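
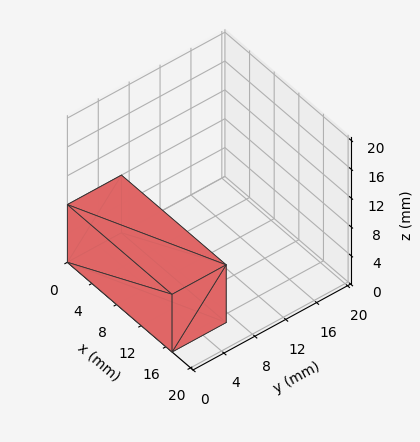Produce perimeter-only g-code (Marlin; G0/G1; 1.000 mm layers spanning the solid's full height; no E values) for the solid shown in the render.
Reading the render: the shape is a rectangular box, roughly 17 × 7 mm footprint and 8 mm tall (dimensions read to the nearest mm from the axis ticks). For the g-code, the solid's height is divided into equal slices at the stated Δz and each level perimeter traced with G1 moves after a G0 lift.

; perimeter-only toolpath
G21 ; units = mm
G90 ; absolute positioning
G28 ; home
; layer 1
G0 Z1.000
G0 X0.000 Y0.000
G1 X17.000 Y0.000
G1 X17.000 Y7.000
G1 X0.000 Y7.000
G1 X0.000 Y0.000
; layer 2
G0 Z2.000
G0 X0.000 Y0.000
G1 X17.000 Y0.000
G1 X17.000 Y7.000
G1 X0.000 Y7.000
G1 X0.000 Y0.000
; layer 3
G0 Z3.000
G0 X0.000 Y0.000
G1 X17.000 Y0.000
G1 X17.000 Y7.000
G1 X0.000 Y7.000
G1 X0.000 Y0.000
; layer 4
G0 Z4.000
G0 X0.000 Y0.000
G1 X17.000 Y0.000
G1 X17.000 Y7.000
G1 X0.000 Y7.000
G1 X0.000 Y0.000
; layer 5
G0 Z5.000
G0 X0.000 Y0.000
G1 X17.000 Y0.000
G1 X17.000 Y7.000
G1 X0.000 Y7.000
G1 X0.000 Y0.000
; layer 6
G0 Z6.000
G0 X0.000 Y0.000
G1 X17.000 Y0.000
G1 X17.000 Y7.000
G1 X0.000 Y7.000
G1 X0.000 Y0.000
; layer 7
G0 Z7.000
G0 X0.000 Y0.000
G1 X17.000 Y0.000
G1 X17.000 Y7.000
G1 X0.000 Y7.000
G1 X0.000 Y0.000
; layer 8
G0 Z8.000
G0 X0.000 Y0.000
G1 X17.000 Y0.000
G1 X17.000 Y7.000
G1 X0.000 Y7.000
G1 X0.000 Y0.000
M2 ; end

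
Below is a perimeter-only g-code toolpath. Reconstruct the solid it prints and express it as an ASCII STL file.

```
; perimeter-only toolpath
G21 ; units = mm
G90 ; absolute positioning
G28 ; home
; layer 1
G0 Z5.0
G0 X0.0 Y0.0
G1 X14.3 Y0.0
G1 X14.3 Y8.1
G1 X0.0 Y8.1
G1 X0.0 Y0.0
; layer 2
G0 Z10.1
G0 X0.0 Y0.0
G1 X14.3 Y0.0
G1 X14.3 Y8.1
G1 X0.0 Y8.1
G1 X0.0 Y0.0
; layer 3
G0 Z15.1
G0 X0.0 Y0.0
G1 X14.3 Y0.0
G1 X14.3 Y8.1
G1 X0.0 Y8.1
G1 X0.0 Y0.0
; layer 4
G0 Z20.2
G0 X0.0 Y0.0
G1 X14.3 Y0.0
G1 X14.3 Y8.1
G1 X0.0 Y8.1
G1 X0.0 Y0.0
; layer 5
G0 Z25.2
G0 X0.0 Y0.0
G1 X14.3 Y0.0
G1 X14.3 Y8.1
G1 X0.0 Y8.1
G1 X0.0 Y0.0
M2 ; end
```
solid part
  facet normal 0.0000 0.0000 -1.0000
    outer loop
      vertex 14.3 8.1 0.0
      vertex 14.3 0.0 0.0
      vertex 0.0 0.0 0.0
    endloop
  endfacet
  facet normal 0.0000 0.0000 -1.0000
    outer loop
      vertex 0.0 8.1 0.0
      vertex 14.3 8.1 0.0
      vertex 0.0 0.0 0.0
    endloop
  endfacet
  facet normal 0.0000 0.0000 1.0000
    outer loop
      vertex 0.0 0.0 25.2
      vertex 14.3 0.0 25.2
      vertex 14.3 8.1 25.2
    endloop
  endfacet
  facet normal 0.0000 0.0000 1.0000
    outer loop
      vertex 0.0 0.0 25.2
      vertex 14.3 8.1 25.2
      vertex 0.0 8.1 25.2
    endloop
  endfacet
  facet normal 0.0000 -1.0000 0.0000
    outer loop
      vertex 0.0 0.0 0.0
      vertex 14.3 0.0 0.0
      vertex 14.3 0.0 25.2
    endloop
  endfacet
  facet normal 0.0000 -1.0000 0.0000
    outer loop
      vertex 0.0 0.0 0.0
      vertex 14.3 0.0 25.2
      vertex 0.0 0.0 25.2
    endloop
  endfacet
  facet normal 0.0000 1.0000 0.0000
    outer loop
      vertex 14.3 8.1 25.2
      vertex 14.3 8.1 0.0
      vertex 0.0 8.1 0.0
    endloop
  endfacet
  facet normal 0.0000 1.0000 0.0000
    outer loop
      vertex 0.0 8.1 25.2
      vertex 14.3 8.1 25.2
      vertex 0.0 8.1 0.0
    endloop
  endfacet
  facet normal -1.0000 0.0000 0.0000
    outer loop
      vertex 0.0 8.1 25.2
      vertex 0.0 8.1 0.0
      vertex 0.0 0.0 0.0
    endloop
  endfacet
  facet normal -1.0000 0.0000 0.0000
    outer loop
      vertex 0.0 0.0 25.2
      vertex 0.0 8.1 25.2
      vertex 0.0 0.0 0.0
    endloop
  endfacet
  facet normal 1.0000 0.0000 0.0000
    outer loop
      vertex 14.3 0.0 0.0
      vertex 14.3 8.1 0.0
      vertex 14.3 8.1 25.2
    endloop
  endfacet
  facet normal 1.0000 0.0000 0.0000
    outer loop
      vertex 14.3 0.0 0.0
      vertex 14.3 8.1 25.2
      vertex 14.3 0.0 25.2
    endloop
  endfacet
endsolid part

The G0 Z moves step by Δz≈5.0 mm. Every layer's G1 loop is the same polygon, so the solid is a straight extrusion of it from z=0 to z≈25.2. Closing with flat bottom and top caps and triangulating gives 12 facets — a rectangular box, roughly 14.3 × 8.1 mm footprint and 25.2 mm tall.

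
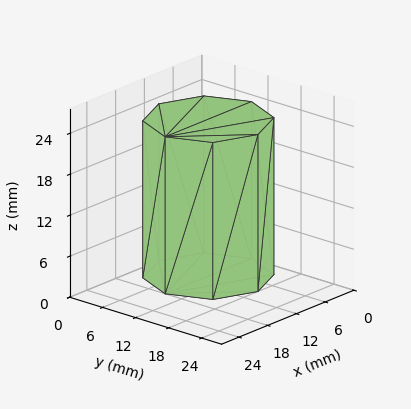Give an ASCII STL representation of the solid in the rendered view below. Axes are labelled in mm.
Reading the render: the shape is a regular 8-sided prism (a cylinder approximated with 8 flat sides), circumscribed radius ≈ 9 mm, height ≈ 23 mm (dimensions read to the nearest mm from the axis ticks). For the STL, each face is triangulated and given an outward normal.

solid part
  facet normal 0.0000 0.0000 -1.0000
    outer loop
      vertex 9.000 18.000 0.000
      vertex 15.364 15.364 0.000
      vertex 18.000 9.000 0.000
    endloop
  endfacet
  facet normal 0.0000 0.0000 -1.0000
    outer loop
      vertex 2.636 15.364 0.000
      vertex 9.000 18.000 0.000
      vertex 18.000 9.000 0.000
    endloop
  endfacet
  facet normal 0.0000 0.0000 -1.0000
    outer loop
      vertex 0.000 9.000 0.000
      vertex 2.636 15.364 0.000
      vertex 18.000 9.000 0.000
    endloop
  endfacet
  facet normal 0.0000 0.0000 -1.0000
    outer loop
      vertex 2.636 2.636 0.000
      vertex 0.000 9.000 0.000
      vertex 18.000 9.000 0.000
    endloop
  endfacet
  facet normal 0.0000 0.0000 -1.0000
    outer loop
      vertex 9.000 0.000 0.000
      vertex 2.636 2.636 0.000
      vertex 18.000 9.000 0.000
    endloop
  endfacet
  facet normal 0.0000 0.0000 -1.0000
    outer loop
      vertex 15.364 2.636 0.000
      vertex 9.000 0.000 0.000
      vertex 18.000 9.000 0.000
    endloop
  endfacet
  facet normal 0.0000 0.0000 1.0000
    outer loop
      vertex 18.000 9.000 23.000
      vertex 15.364 15.364 23.000
      vertex 9.000 18.000 23.000
    endloop
  endfacet
  facet normal 0.0000 0.0000 1.0000
    outer loop
      vertex 18.000 9.000 23.000
      vertex 9.000 18.000 23.000
      vertex 2.636 15.364 23.000
    endloop
  endfacet
  facet normal 0.0000 0.0000 1.0000
    outer loop
      vertex 18.000 9.000 23.000
      vertex 2.636 15.364 23.000
      vertex 0.000 9.000 23.000
    endloop
  endfacet
  facet normal 0.0000 0.0000 1.0000
    outer loop
      vertex 18.000 9.000 23.000
      vertex 0.000 9.000 23.000
      vertex 2.636 2.636 23.000
    endloop
  endfacet
  facet normal 0.0000 0.0000 1.0000
    outer loop
      vertex 18.000 9.000 23.000
      vertex 2.636 2.636 23.000
      vertex 9.000 0.000 23.000
    endloop
  endfacet
  facet normal 0.0000 0.0000 1.0000
    outer loop
      vertex 18.000 9.000 23.000
      vertex 9.000 0.000 23.000
      vertex 15.364 2.636 23.000
    endloop
  endfacet
  facet normal 0.9239 0.3827 0.0000
    outer loop
      vertex 18.000 9.000 0.000
      vertex 15.364 15.364 0.000
      vertex 15.364 15.364 23.000
    endloop
  endfacet
  facet normal 0.9239 0.3827 0.0000
    outer loop
      vertex 18.000 9.000 0.000
      vertex 15.364 15.364 23.000
      vertex 18.000 9.000 23.000
    endloop
  endfacet
  facet normal 0.3827 0.9239 0.0000
    outer loop
      vertex 15.364 15.364 0.000
      vertex 9.000 18.000 0.000
      vertex 9.000 18.000 23.000
    endloop
  endfacet
  facet normal 0.3827 0.9239 0.0000
    outer loop
      vertex 15.364 15.364 0.000
      vertex 9.000 18.000 23.000
      vertex 15.364 15.364 23.000
    endloop
  endfacet
  facet normal -0.3827 0.9239 0.0000
    outer loop
      vertex 9.000 18.000 0.000
      vertex 2.636 15.364 0.000
      vertex 2.636 15.364 23.000
    endloop
  endfacet
  facet normal -0.3827 0.9239 0.0000
    outer loop
      vertex 9.000 18.000 0.000
      vertex 2.636 15.364 23.000
      vertex 9.000 18.000 23.000
    endloop
  endfacet
  facet normal -0.9239 0.3827 0.0000
    outer loop
      vertex 2.636 15.364 0.000
      vertex 0.000 9.000 0.000
      vertex 0.000 9.000 23.000
    endloop
  endfacet
  facet normal -0.9239 0.3827 0.0000
    outer loop
      vertex 2.636 15.364 0.000
      vertex 0.000 9.000 23.000
      vertex 2.636 15.364 23.000
    endloop
  endfacet
  facet normal -0.9239 -0.3827 0.0000
    outer loop
      vertex 0.000 9.000 0.000
      vertex 2.636 2.636 0.000
      vertex 2.636 2.636 23.000
    endloop
  endfacet
  facet normal -0.9239 -0.3827 0.0000
    outer loop
      vertex 0.000 9.000 0.000
      vertex 2.636 2.636 23.000
      vertex 0.000 9.000 23.000
    endloop
  endfacet
  facet normal -0.3827 -0.9239 0.0000
    outer loop
      vertex 2.636 2.636 0.000
      vertex 9.000 0.000 0.000
      vertex 9.000 0.000 23.000
    endloop
  endfacet
  facet normal -0.3827 -0.9239 0.0000
    outer loop
      vertex 2.636 2.636 0.000
      vertex 9.000 0.000 23.000
      vertex 2.636 2.636 23.000
    endloop
  endfacet
  facet normal 0.3827 -0.9239 0.0000
    outer loop
      vertex 9.000 0.000 0.000
      vertex 15.364 2.636 0.000
      vertex 15.364 2.636 23.000
    endloop
  endfacet
  facet normal 0.3827 -0.9239 0.0000
    outer loop
      vertex 9.000 0.000 0.000
      vertex 15.364 2.636 23.000
      vertex 9.000 0.000 23.000
    endloop
  endfacet
  facet normal 0.9239 -0.3827 0.0000
    outer loop
      vertex 15.364 2.636 0.000
      vertex 18.000 9.000 0.000
      vertex 18.000 9.000 23.000
    endloop
  endfacet
  facet normal 0.9239 -0.3827 0.0000
    outer loop
      vertex 15.364 2.636 0.000
      vertex 18.000 9.000 23.000
      vertex 15.364 2.636 23.000
    endloop
  endfacet
endsolid part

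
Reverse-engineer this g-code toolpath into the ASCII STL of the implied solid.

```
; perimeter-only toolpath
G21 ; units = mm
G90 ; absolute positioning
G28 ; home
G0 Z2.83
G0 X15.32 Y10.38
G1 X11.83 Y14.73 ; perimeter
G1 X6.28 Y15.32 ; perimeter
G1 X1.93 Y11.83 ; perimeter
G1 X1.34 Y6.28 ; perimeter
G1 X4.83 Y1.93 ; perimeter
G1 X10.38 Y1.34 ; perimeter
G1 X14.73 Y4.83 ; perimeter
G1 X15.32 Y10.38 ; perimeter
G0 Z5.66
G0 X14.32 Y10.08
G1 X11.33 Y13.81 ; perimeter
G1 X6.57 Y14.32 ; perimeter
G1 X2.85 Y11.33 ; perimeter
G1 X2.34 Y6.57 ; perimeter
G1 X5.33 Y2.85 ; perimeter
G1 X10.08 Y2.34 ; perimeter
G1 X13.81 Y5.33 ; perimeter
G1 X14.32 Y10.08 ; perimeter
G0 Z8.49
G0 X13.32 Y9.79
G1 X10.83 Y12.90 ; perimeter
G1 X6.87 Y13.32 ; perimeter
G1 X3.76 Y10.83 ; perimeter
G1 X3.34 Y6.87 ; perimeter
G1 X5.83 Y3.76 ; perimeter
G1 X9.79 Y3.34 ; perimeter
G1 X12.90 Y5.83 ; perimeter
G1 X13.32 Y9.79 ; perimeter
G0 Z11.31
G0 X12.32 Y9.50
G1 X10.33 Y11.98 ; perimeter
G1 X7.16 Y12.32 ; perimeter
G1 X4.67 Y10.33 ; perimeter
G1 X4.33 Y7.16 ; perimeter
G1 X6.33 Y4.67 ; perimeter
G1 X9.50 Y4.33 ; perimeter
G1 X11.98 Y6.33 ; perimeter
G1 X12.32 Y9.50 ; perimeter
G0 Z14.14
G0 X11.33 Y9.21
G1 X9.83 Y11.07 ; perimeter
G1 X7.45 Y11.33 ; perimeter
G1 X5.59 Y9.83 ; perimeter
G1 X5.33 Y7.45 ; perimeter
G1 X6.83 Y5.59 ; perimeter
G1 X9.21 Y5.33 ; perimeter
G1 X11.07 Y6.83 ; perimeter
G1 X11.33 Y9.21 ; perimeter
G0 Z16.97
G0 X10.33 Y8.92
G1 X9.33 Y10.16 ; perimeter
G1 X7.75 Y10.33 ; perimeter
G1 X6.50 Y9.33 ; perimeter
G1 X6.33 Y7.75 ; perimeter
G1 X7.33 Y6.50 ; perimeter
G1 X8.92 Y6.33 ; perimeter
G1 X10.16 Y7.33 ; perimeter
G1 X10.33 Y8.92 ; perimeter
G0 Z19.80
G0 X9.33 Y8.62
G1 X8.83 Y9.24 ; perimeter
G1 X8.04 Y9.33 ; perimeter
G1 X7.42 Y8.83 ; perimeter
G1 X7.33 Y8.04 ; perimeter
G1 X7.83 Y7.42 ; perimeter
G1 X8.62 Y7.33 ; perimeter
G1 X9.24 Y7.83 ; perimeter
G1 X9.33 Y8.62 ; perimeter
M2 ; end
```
solid part
  facet normal 0.0000 0.0000 -1.0000
    outer loop
      vertex 5.99 16.32 0.00
      vertex 12.33 15.64 0.00
      vertex 16.32 10.67 0.00
    endloop
  endfacet
  facet normal 0.0000 0.0000 -1.0000
    outer loop
      vertex 1.02 12.33 0.00
      vertex 5.99 16.32 0.00
      vertex 16.32 10.67 0.00
    endloop
  endfacet
  facet normal 0.0000 0.0000 -1.0000
    outer loop
      vertex 0.34 5.99 0.00
      vertex 1.02 12.33 0.00
      vertex 16.32 10.67 0.00
    endloop
  endfacet
  facet normal 0.0000 0.0000 -1.0000
    outer loop
      vertex 4.33 1.02 0.00
      vertex 0.34 5.99 0.00
      vertex 16.32 10.67 0.00
    endloop
  endfacet
  facet normal 0.0000 0.0000 -1.0000
    outer loop
      vertex 10.67 0.34 0.00
      vertex 4.33 1.02 0.00
      vertex 16.32 10.67 0.00
    endloop
  endfacet
  facet normal 0.0000 0.0000 -1.0000
    outer loop
      vertex 15.64 4.33 0.00
      vertex 10.67 0.34 0.00
      vertex 16.32 10.67 0.00
    endloop
  endfacet
  facet normal 0.7383 0.5927 0.3220
    outer loop
      vertex 16.32 10.67 0.00
      vertex 12.33 15.64 0.00
      vertex 8.33 8.33 22.63
    endloop
  endfacet
  facet normal 0.1010 0.9414 0.3219
    outer loop
      vertex 12.33 15.64 0.00
      vertex 5.99 16.32 0.00
      vertex 8.33 8.33 22.63
    endloop
  endfacet
  facet normal -0.5927 0.7383 0.3220
    outer loop
      vertex 5.99 16.32 0.00
      vertex 1.02 12.33 0.00
      vertex 8.33 8.33 22.63
    endloop
  endfacet
  facet normal -0.9414 0.1010 0.3219
    outer loop
      vertex 1.02 12.33 0.00
      vertex 0.34 5.99 0.00
      vertex 8.33 8.33 22.63
    endloop
  endfacet
  facet normal -0.7383 -0.5927 0.3220
    outer loop
      vertex 0.34 5.99 0.00
      vertex 4.33 1.02 0.00
      vertex 8.33 8.33 22.63
    endloop
  endfacet
  facet normal -0.1010 -0.9414 0.3219
    outer loop
      vertex 4.33 1.02 0.00
      vertex 10.67 0.34 0.00
      vertex 8.33 8.33 22.63
    endloop
  endfacet
  facet normal 0.5927 -0.7383 0.3220
    outer loop
      vertex 10.67 0.34 0.00
      vertex 15.64 4.33 0.00
      vertex 8.33 8.33 22.63
    endloop
  endfacet
  facet normal 0.9414 -0.1010 0.3219
    outer loop
      vertex 15.64 4.33 0.00
      vertex 16.32 10.67 0.00
      vertex 8.33 8.33 22.63
    endloop
  endfacet
endsolid part

The G0 Z moves step by Δz≈2.83 mm. The G1 loops shrink linearly with z, so the solid tapers from its base footprint up to z≈22.6. Closing with a flat bottom cap and the tapered top and triangulating gives 14 facets — a regular 8-sided pyramid, base circumscribed radius ≈ 8.33 mm, apex at z ≈ 22.6 mm.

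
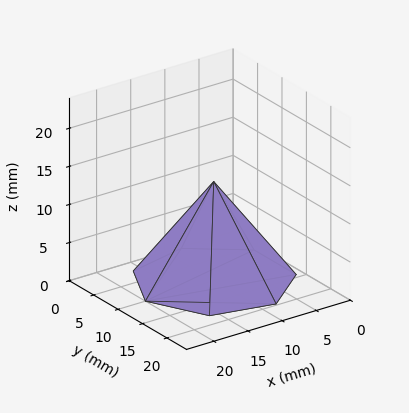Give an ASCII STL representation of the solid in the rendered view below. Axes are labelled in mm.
Reading the render: the shape is a regular 7-sided pyramid, base circumscribed radius ≈ 10 mm, apex at z ≈ 13 mm (dimensions read to the nearest mm from the axis ticks). For the STL, each face is triangulated and given an outward normal.

solid part
  facet normal 0.0000 0.0000 -1.0000
    outer loop
      vertex 7.8 19.7 0.0
      vertex 16.2 17.8 0.0
      vertex 20.0 10.0 0.0
    endloop
  endfacet
  facet normal 0.0000 0.0000 -1.0000
    outer loop
      vertex 1.0 14.3 0.0
      vertex 7.8 19.7 0.0
      vertex 20.0 10.0 0.0
    endloop
  endfacet
  facet normal 0.0000 0.0000 -1.0000
    outer loop
      vertex 1.0 5.7 0.0
      vertex 1.0 14.3 0.0
      vertex 20.0 10.0 0.0
    endloop
  endfacet
  facet normal 0.0000 0.0000 -1.0000
    outer loop
      vertex 7.8 0.3 0.0
      vertex 1.0 5.7 0.0
      vertex 20.0 10.0 0.0
    endloop
  endfacet
  facet normal 0.0000 0.0000 -1.0000
    outer loop
      vertex 16.2 2.2 0.0
      vertex 7.8 0.3 0.0
      vertex 20.0 10.0 0.0
    endloop
  endfacet
  facet normal 0.7394 0.3602 0.5688
    outer loop
      vertex 20.0 10.0 0.0
      vertex 16.2 17.8 0.0
      vertex 10.0 10.0 13.0
    endloop
  endfacet
  facet normal 0.1815 0.8026 0.5682
    outer loop
      vertex 16.2 17.8 0.0
      vertex 7.8 19.7 0.0
      vertex 10.0 10.0 13.0
    endloop
  endfacet
  facet normal -0.5120 0.6447 0.5677
    outer loop
      vertex 7.8 19.7 0.0
      vertex 1.0 14.3 0.0
      vertex 10.0 10.0 13.0
    endloop
  endfacet
  facet normal -0.8222 0.0000 0.5692
    outer loop
      vertex 1.0 14.3 0.0
      vertex 1.0 5.7 0.0
      vertex 10.0 10.0 13.0
    endloop
  endfacet
  facet normal -0.5120 -0.6447 0.5677
    outer loop
      vertex 1.0 5.7 0.0
      vertex 7.8 0.3 0.0
      vertex 10.0 10.0 13.0
    endloop
  endfacet
  facet normal 0.1815 -0.8026 0.5682
    outer loop
      vertex 7.8 0.3 0.0
      vertex 16.2 2.2 0.0
      vertex 10.0 10.0 13.0
    endloop
  endfacet
  facet normal 0.7394 -0.3602 0.5688
    outer loop
      vertex 16.2 2.2 0.0
      vertex 20.0 10.0 0.0
      vertex 10.0 10.0 13.0
    endloop
  endfacet
endsolid part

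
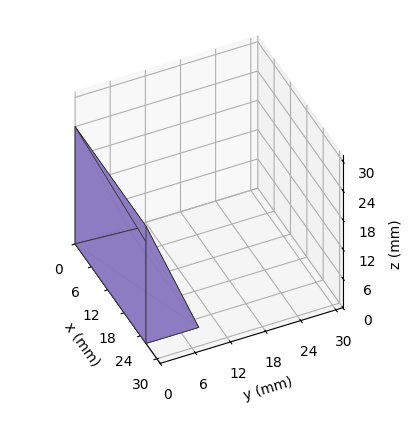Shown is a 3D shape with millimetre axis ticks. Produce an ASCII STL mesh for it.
Reading the render: the shape is a wedge (ramp): 26 × 9 mm base, rising to 24 mm along the y=0 edge and sloping linearly to z=0 at y=9 (dimensions read to the nearest mm from the axis ticks). For the STL, each face is triangulated and given an outward normal.

solid part
  facet normal 0.0000 0.0000 -1.0000
    outer loop
      vertex 26.00 9.00 0.00
      vertex 26.00 0.00 0.00
      vertex 0.00 0.00 0.00
    endloop
  endfacet
  facet normal 0.0000 0.0000 -1.0000
    outer loop
      vertex 0.00 9.00 0.00
      vertex 26.00 9.00 0.00
      vertex 0.00 0.00 0.00
    endloop
  endfacet
  facet normal 0.0000 -1.0000 0.0000
    outer loop
      vertex 0.00 0.00 0.00
      vertex 26.00 0.00 0.00
      vertex 26.00 0.00 24.00
    endloop
  endfacet
  facet normal 0.0000 -1.0000 0.0000
    outer loop
      vertex 0.00 0.00 0.00
      vertex 26.00 0.00 24.00
      vertex 0.00 0.00 24.00
    endloop
  endfacet
  facet normal 0.0000 0.9363 0.3511
    outer loop
      vertex 0.00 0.00 24.00
      vertex 26.00 0.00 24.00
      vertex 26.00 9.00 0.00
    endloop
  endfacet
  facet normal 0.0000 0.9363 0.3511
    outer loop
      vertex 0.00 0.00 24.00
      vertex 26.00 9.00 0.00
      vertex 0.00 9.00 0.00
    endloop
  endfacet
  facet normal -1.0000 0.0000 0.0000
    outer loop
      vertex 0.00 0.00 24.00
      vertex 0.00 9.00 0.00
      vertex 0.00 0.00 0.00
    endloop
  endfacet
  facet normal 1.0000 0.0000 0.0000
    outer loop
      vertex 26.00 0.00 0.00
      vertex 26.00 9.00 0.00
      vertex 26.00 0.00 24.00
    endloop
  endfacet
endsolid part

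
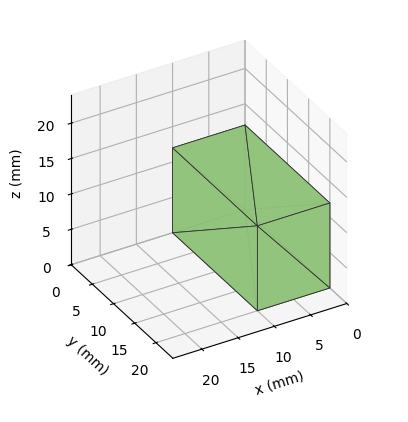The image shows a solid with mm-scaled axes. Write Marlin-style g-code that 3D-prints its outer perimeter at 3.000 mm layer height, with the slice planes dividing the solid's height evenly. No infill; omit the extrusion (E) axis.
Reading the render: the shape is a rectangular box, roughly 10 × 20 mm footprint and 12 mm tall (dimensions read to the nearest mm from the axis ticks). For the g-code, the solid's height is divided into equal slices at the stated Δz and each level perimeter traced with G1 moves after a G0 lift.

; perimeter-only toolpath
G21 ; units = mm
G90 ; absolute positioning
G28 ; home
; layer 1
G0 Z3.000
G0 X0.000 Y0.000
G1 X10.000 Y0.000
G1 X10.000 Y20.000
G1 X0.000 Y20.000
G1 X0.000 Y0.000
; layer 2
G0 Z6.000
G0 X0.000 Y0.000
G1 X10.000 Y0.000
G1 X10.000 Y20.000
G1 X0.000 Y20.000
G1 X0.000 Y0.000
; layer 3
G0 Z9.000
G0 X0.000 Y0.000
G1 X10.000 Y0.000
G1 X10.000 Y20.000
G1 X0.000 Y20.000
G1 X0.000 Y0.000
; layer 4
G0 Z12.000
G0 X0.000 Y0.000
G1 X10.000 Y0.000
G1 X10.000 Y20.000
G1 X0.000 Y20.000
G1 X0.000 Y0.000
M2 ; end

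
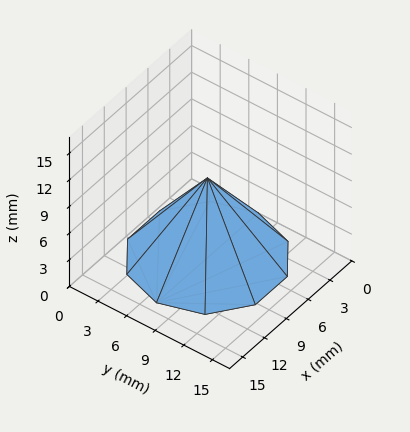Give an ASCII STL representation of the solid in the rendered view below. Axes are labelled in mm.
Reading the render: the shape is a regular 10-sided pyramid, base circumscribed radius ≈ 7 mm, apex at z ≈ 9 mm (dimensions read to the nearest mm from the axis ticks). For the STL, each face is triangulated and given an outward normal.

solid part
  facet normal 0.0000 0.0000 -1.0000
    outer loop
      vertex 9.2 13.7 0.0
      vertex 12.7 11.1 0.0
      vertex 14.0 7.0 0.0
    endloop
  endfacet
  facet normal 0.0000 0.0000 -1.0000
    outer loop
      vertex 4.8 13.7 0.0
      vertex 9.2 13.7 0.0
      vertex 14.0 7.0 0.0
    endloop
  endfacet
  facet normal 0.0000 0.0000 -1.0000
    outer loop
      vertex 1.3 11.1 0.0
      vertex 4.8 13.7 0.0
      vertex 14.0 7.0 0.0
    endloop
  endfacet
  facet normal 0.0000 0.0000 -1.0000
    outer loop
      vertex 0.0 7.0 0.0
      vertex 1.3 11.1 0.0
      vertex 14.0 7.0 0.0
    endloop
  endfacet
  facet normal 0.0000 0.0000 -1.0000
    outer loop
      vertex 1.3 2.9 0.0
      vertex 0.0 7.0 0.0
      vertex 14.0 7.0 0.0
    endloop
  endfacet
  facet normal 0.0000 0.0000 -1.0000
    outer loop
      vertex 4.8 0.3 0.0
      vertex 1.3 2.9 0.0
      vertex 14.0 7.0 0.0
    endloop
  endfacet
  facet normal 0.0000 0.0000 -1.0000
    outer loop
      vertex 9.2 0.3 0.0
      vertex 4.8 0.3 0.0
      vertex 14.0 7.0 0.0
    endloop
  endfacet
  facet normal 0.0000 0.0000 -1.0000
    outer loop
      vertex 12.7 2.9 0.0
      vertex 9.2 0.3 0.0
      vertex 14.0 7.0 0.0
    endloop
  endfacet
  facet normal 0.7657 0.2428 0.5956
    outer loop
      vertex 14.0 7.0 0.0
      vertex 12.7 11.1 0.0
      vertex 7.0 7.0 9.0
    endloop
  endfacet
  facet normal 0.4786 0.6442 0.5966
    outer loop
      vertex 12.7 11.1 0.0
      vertex 9.2 13.7 0.0
      vertex 7.0 7.0 9.0
    endloop
  endfacet
  facet normal 0.0000 0.8021 0.5971
    outer loop
      vertex 9.2 13.7 0.0
      vertex 4.8 13.7 0.0
      vertex 7.0 7.0 9.0
    endloop
  endfacet
  facet normal -0.4786 0.6442 0.5966
    outer loop
      vertex 4.8 13.7 0.0
      vertex 1.3 11.1 0.0
      vertex 7.0 7.0 9.0
    endloop
  endfacet
  facet normal -0.7657 0.2428 0.5956
    outer loop
      vertex 1.3 11.1 0.0
      vertex 0.0 7.0 0.0
      vertex 7.0 7.0 9.0
    endloop
  endfacet
  facet normal -0.7657 -0.2428 0.5956
    outer loop
      vertex 0.0 7.0 0.0
      vertex 1.3 2.9 0.0
      vertex 7.0 7.0 9.0
    endloop
  endfacet
  facet normal -0.4786 -0.6442 0.5966
    outer loop
      vertex 1.3 2.9 0.0
      vertex 4.8 0.3 0.0
      vertex 7.0 7.0 9.0
    endloop
  endfacet
  facet normal 0.0000 -0.8021 0.5971
    outer loop
      vertex 4.8 0.3 0.0
      vertex 9.2 0.3 0.0
      vertex 7.0 7.0 9.0
    endloop
  endfacet
  facet normal 0.4786 -0.6442 0.5966
    outer loop
      vertex 9.2 0.3 0.0
      vertex 12.7 2.9 0.0
      vertex 7.0 7.0 9.0
    endloop
  endfacet
  facet normal 0.7657 -0.2428 0.5956
    outer loop
      vertex 12.7 2.9 0.0
      vertex 14.0 7.0 0.0
      vertex 7.0 7.0 9.0
    endloop
  endfacet
endsolid part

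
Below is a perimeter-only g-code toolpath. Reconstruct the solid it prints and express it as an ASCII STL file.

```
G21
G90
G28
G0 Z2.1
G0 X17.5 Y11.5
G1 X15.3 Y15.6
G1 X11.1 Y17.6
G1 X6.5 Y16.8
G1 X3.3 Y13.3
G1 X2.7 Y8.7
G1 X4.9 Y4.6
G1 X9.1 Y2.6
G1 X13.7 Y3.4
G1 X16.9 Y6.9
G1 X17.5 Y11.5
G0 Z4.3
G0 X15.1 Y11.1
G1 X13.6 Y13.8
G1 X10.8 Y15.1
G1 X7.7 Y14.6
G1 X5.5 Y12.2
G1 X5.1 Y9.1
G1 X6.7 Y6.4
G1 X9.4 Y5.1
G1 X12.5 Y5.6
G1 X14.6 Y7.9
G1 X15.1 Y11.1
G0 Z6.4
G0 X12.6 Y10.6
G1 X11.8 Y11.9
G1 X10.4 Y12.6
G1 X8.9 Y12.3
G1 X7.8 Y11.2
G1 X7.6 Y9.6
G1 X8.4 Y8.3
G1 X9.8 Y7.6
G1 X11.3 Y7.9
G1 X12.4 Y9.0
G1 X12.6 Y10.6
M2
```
solid part
  facet normal 0.0000 0.0000 -1.0000
    outer loop
      vertex 11.4 20.1 0.0
      vertex 17.0 17.4 0.0
      vertex 20.0 12.0 0.0
    endloop
  endfacet
  facet normal 0.0000 0.0000 -1.0000
    outer loop
      vertex 5.3 19.0 0.0
      vertex 11.4 20.1 0.0
      vertex 20.0 12.0 0.0
    endloop
  endfacet
  facet normal 0.0000 0.0000 -1.0000
    outer loop
      vertex 1.0 14.4 0.0
      vertex 5.3 19.0 0.0
      vertex 20.0 12.0 0.0
    endloop
  endfacet
  facet normal 0.0000 0.0000 -1.0000
    outer loop
      vertex 0.2 8.2 0.0
      vertex 1.0 14.4 0.0
      vertex 20.0 12.0 0.0
    endloop
  endfacet
  facet normal 0.0000 0.0000 -1.0000
    outer loop
      vertex 3.2 2.8 0.0
      vertex 0.2 8.2 0.0
      vertex 20.0 12.0 0.0
    endloop
  endfacet
  facet normal 0.0000 0.0000 -1.0000
    outer loop
      vertex 8.8 0.1 0.0
      vertex 3.2 2.8 0.0
      vertex 20.0 12.0 0.0
    endloop
  endfacet
  facet normal 0.0000 0.0000 -1.0000
    outer loop
      vertex 14.9 1.2 0.0
      vertex 8.8 0.1 0.0
      vertex 20.0 12.0 0.0
    endloop
  endfacet
  facet normal 0.0000 0.0000 -1.0000
    outer loop
      vertex 19.2 5.8 0.0
      vertex 14.9 1.2 0.0
      vertex 20.0 12.0 0.0
    endloop
  endfacet
  facet normal 0.5841 0.3245 0.7440
    outer loop
      vertex 20.0 12.0 0.0
      vertex 17.0 17.4 0.0
      vertex 10.1 10.1 8.6
    endloop
  endfacet
  facet normal 0.2903 0.6020 0.7439
    outer loop
      vertex 17.0 17.4 0.0
      vertex 11.4 20.1 0.0
      vertex 10.1 10.1 8.6
    endloop
  endfacet
  facet normal -0.1183 0.6563 0.7452
    outer loop
      vertex 11.4 20.1 0.0
      vertex 5.3 19.0 0.0
      vertex 10.1 10.1 8.6
    endloop
  endfacet
  facet normal -0.4879 0.4561 0.7443
    outer loop
      vertex 5.3 19.0 0.0
      vertex 1.0 14.4 0.0
      vertex 10.1 10.1 8.6
    endloop
  endfacet
  facet normal -0.6627 0.0855 0.7440
    outer loop
      vertex 1.0 14.4 0.0
      vertex 0.2 8.2 0.0
      vertex 10.1 10.1 8.6
    endloop
  endfacet
  facet normal -0.5841 -0.3245 0.7440
    outer loop
      vertex 0.2 8.2 0.0
      vertex 3.2 2.8 0.0
      vertex 10.1 10.1 8.6
    endloop
  endfacet
  facet normal -0.2903 -0.6020 0.7439
    outer loop
      vertex 3.2 2.8 0.0
      vertex 8.8 0.1 0.0
      vertex 10.1 10.1 8.6
    endloop
  endfacet
  facet normal 0.1183 -0.6563 0.7452
    outer loop
      vertex 8.8 0.1 0.0
      vertex 14.9 1.2 0.0
      vertex 10.1 10.1 8.6
    endloop
  endfacet
  facet normal 0.4879 -0.4561 0.7443
    outer loop
      vertex 14.9 1.2 0.0
      vertex 19.2 5.8 0.0
      vertex 10.1 10.1 8.6
    endloop
  endfacet
  facet normal 0.6627 -0.0855 0.7440
    outer loop
      vertex 19.2 5.8 0.0
      vertex 20.0 12.0 0.0
      vertex 10.1 10.1 8.6
    endloop
  endfacet
endsolid part

The G0 Z moves step by Δz≈2.1 mm. The G1 loops shrink linearly with z, so the solid tapers from its base footprint up to z≈8.6. Closing with a flat bottom cap and the tapered top and triangulating gives 18 facets — a regular 10-sided pyramid, base circumscribed radius ≈ 10.1 mm, apex at z ≈ 8.6 mm.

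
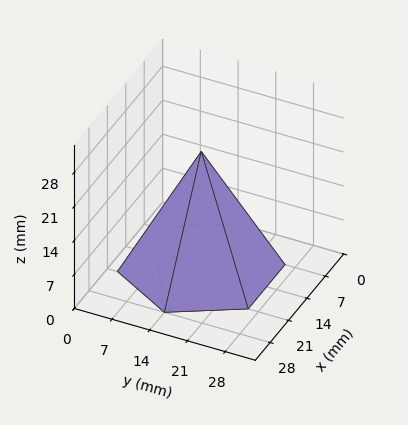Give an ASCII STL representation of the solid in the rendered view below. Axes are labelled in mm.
Reading the render: the shape is a regular 6-sided pyramid, base circumscribed radius ≈ 14 mm, apex at z ≈ 24 mm (dimensions read to the nearest mm from the axis ticks). For the STL, each face is triangulated and given an outward normal.

solid part
  facet normal 0.0000 0.0000 -1.0000
    outer loop
      vertex 7.000 26.124 0.000
      vertex 21.000 26.124 0.000
      vertex 28.000 14.000 0.000
    endloop
  endfacet
  facet normal 0.0000 0.0000 -1.0000
    outer loop
      vertex 0.000 14.000 0.000
      vertex 7.000 26.124 0.000
      vertex 28.000 14.000 0.000
    endloop
  endfacet
  facet normal 0.0000 0.0000 -1.0000
    outer loop
      vertex 7.000 1.876 0.000
      vertex 0.000 14.000 0.000
      vertex 28.000 14.000 0.000
    endloop
  endfacet
  facet normal 0.0000 0.0000 -1.0000
    outer loop
      vertex 21.000 1.876 0.000
      vertex 7.000 1.876 0.000
      vertex 28.000 14.000 0.000
    endloop
  endfacet
  facet normal 0.7730 0.4463 0.4509
    outer loop
      vertex 28.000 14.000 0.000
      vertex 21.000 26.124 0.000
      vertex 14.000 14.000 24.000
    endloop
  endfacet
  facet normal 0.0000 0.8926 0.4509
    outer loop
      vertex 21.000 26.124 0.000
      vertex 7.000 26.124 0.000
      vertex 14.000 14.000 24.000
    endloop
  endfacet
  facet normal -0.7730 0.4463 0.4509
    outer loop
      vertex 7.000 26.124 0.000
      vertex 0.000 14.000 0.000
      vertex 14.000 14.000 24.000
    endloop
  endfacet
  facet normal -0.7730 -0.4463 0.4509
    outer loop
      vertex 0.000 14.000 0.000
      vertex 7.000 1.876 0.000
      vertex 14.000 14.000 24.000
    endloop
  endfacet
  facet normal 0.0000 -0.8926 0.4509
    outer loop
      vertex 7.000 1.876 0.000
      vertex 21.000 1.876 0.000
      vertex 14.000 14.000 24.000
    endloop
  endfacet
  facet normal 0.7730 -0.4463 0.4509
    outer loop
      vertex 21.000 1.876 0.000
      vertex 28.000 14.000 0.000
      vertex 14.000 14.000 24.000
    endloop
  endfacet
endsolid part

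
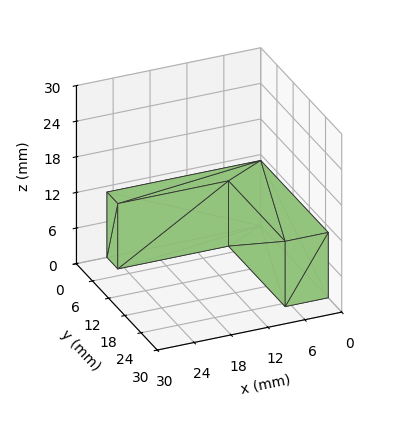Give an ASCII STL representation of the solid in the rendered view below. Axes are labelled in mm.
Reading the render: the shape is an L-shaped prism: outer 25 × 25 mm, arm thicknesses ≈ 4 mm (horizontal) and 7 mm (vertical), extruded 11 mm in z (dimensions read to the nearest mm from the axis ticks). For the STL, each face is triangulated and given an outward normal.

solid part
  facet normal 0.0000 0.0000 -1.0000
    outer loop
      vertex 25.000 4.000 0.000
      vertex 25.000 0.000 0.000
      vertex 0.000 0.000 0.000
    endloop
  endfacet
  facet normal 0.0000 0.0000 -1.0000
    outer loop
      vertex 7.000 4.000 0.000
      vertex 25.000 4.000 0.000
      vertex 0.000 0.000 0.000
    endloop
  endfacet
  facet normal 0.0000 0.0000 -1.0000
    outer loop
      vertex 7.000 25.000 0.000
      vertex 7.000 4.000 0.000
      vertex 0.000 0.000 0.000
    endloop
  endfacet
  facet normal 0.0000 0.0000 -1.0000
    outer loop
      vertex 0.000 25.000 0.000
      vertex 7.000 25.000 0.000
      vertex 0.000 0.000 0.000
    endloop
  endfacet
  facet normal 0.0000 0.0000 1.0000
    outer loop
      vertex 0.000 0.000 11.000
      vertex 25.000 0.000 11.000
      vertex 25.000 4.000 11.000
    endloop
  endfacet
  facet normal 0.0000 0.0000 1.0000
    outer loop
      vertex 0.000 0.000 11.000
      vertex 25.000 4.000 11.000
      vertex 7.000 4.000 11.000
    endloop
  endfacet
  facet normal 0.0000 0.0000 1.0000
    outer loop
      vertex 0.000 0.000 11.000
      vertex 7.000 4.000 11.000
      vertex 7.000 25.000 11.000
    endloop
  endfacet
  facet normal 0.0000 0.0000 1.0000
    outer loop
      vertex 0.000 0.000 11.000
      vertex 7.000 25.000 11.000
      vertex 0.000 25.000 11.000
    endloop
  endfacet
  facet normal 0.0000 -1.0000 0.0000
    outer loop
      vertex 0.000 0.000 0.000
      vertex 25.000 0.000 0.000
      vertex 25.000 0.000 11.000
    endloop
  endfacet
  facet normal 0.0000 -1.0000 0.0000
    outer loop
      vertex 0.000 0.000 0.000
      vertex 25.000 0.000 11.000
      vertex 0.000 0.000 11.000
    endloop
  endfacet
  facet normal 1.0000 0.0000 0.0000
    outer loop
      vertex 25.000 0.000 0.000
      vertex 25.000 4.000 0.000
      vertex 25.000 4.000 11.000
    endloop
  endfacet
  facet normal 1.0000 0.0000 0.0000
    outer loop
      vertex 25.000 0.000 0.000
      vertex 25.000 4.000 11.000
      vertex 25.000 0.000 11.000
    endloop
  endfacet
  facet normal 0.0000 1.0000 0.0000
    outer loop
      vertex 25.000 4.000 0.000
      vertex 7.000 4.000 0.000
      vertex 7.000 4.000 11.000
    endloop
  endfacet
  facet normal 0.0000 1.0000 0.0000
    outer loop
      vertex 25.000 4.000 0.000
      vertex 7.000 4.000 11.000
      vertex 25.000 4.000 11.000
    endloop
  endfacet
  facet normal 1.0000 0.0000 0.0000
    outer loop
      vertex 7.000 4.000 0.000
      vertex 7.000 25.000 0.000
      vertex 7.000 25.000 11.000
    endloop
  endfacet
  facet normal 1.0000 0.0000 0.0000
    outer loop
      vertex 7.000 4.000 0.000
      vertex 7.000 25.000 11.000
      vertex 7.000 4.000 11.000
    endloop
  endfacet
  facet normal 0.0000 1.0000 0.0000
    outer loop
      vertex 7.000 25.000 0.000
      vertex 0.000 25.000 0.000
      vertex 0.000 25.000 11.000
    endloop
  endfacet
  facet normal 0.0000 1.0000 0.0000
    outer loop
      vertex 7.000 25.000 0.000
      vertex 0.000 25.000 11.000
      vertex 7.000 25.000 11.000
    endloop
  endfacet
  facet normal -1.0000 0.0000 0.0000
    outer loop
      vertex 0.000 25.000 0.000
      vertex 0.000 0.000 0.000
      vertex 0.000 0.000 11.000
    endloop
  endfacet
  facet normal -1.0000 0.0000 0.0000
    outer loop
      vertex 0.000 25.000 0.000
      vertex 0.000 0.000 11.000
      vertex 0.000 25.000 11.000
    endloop
  endfacet
endsolid part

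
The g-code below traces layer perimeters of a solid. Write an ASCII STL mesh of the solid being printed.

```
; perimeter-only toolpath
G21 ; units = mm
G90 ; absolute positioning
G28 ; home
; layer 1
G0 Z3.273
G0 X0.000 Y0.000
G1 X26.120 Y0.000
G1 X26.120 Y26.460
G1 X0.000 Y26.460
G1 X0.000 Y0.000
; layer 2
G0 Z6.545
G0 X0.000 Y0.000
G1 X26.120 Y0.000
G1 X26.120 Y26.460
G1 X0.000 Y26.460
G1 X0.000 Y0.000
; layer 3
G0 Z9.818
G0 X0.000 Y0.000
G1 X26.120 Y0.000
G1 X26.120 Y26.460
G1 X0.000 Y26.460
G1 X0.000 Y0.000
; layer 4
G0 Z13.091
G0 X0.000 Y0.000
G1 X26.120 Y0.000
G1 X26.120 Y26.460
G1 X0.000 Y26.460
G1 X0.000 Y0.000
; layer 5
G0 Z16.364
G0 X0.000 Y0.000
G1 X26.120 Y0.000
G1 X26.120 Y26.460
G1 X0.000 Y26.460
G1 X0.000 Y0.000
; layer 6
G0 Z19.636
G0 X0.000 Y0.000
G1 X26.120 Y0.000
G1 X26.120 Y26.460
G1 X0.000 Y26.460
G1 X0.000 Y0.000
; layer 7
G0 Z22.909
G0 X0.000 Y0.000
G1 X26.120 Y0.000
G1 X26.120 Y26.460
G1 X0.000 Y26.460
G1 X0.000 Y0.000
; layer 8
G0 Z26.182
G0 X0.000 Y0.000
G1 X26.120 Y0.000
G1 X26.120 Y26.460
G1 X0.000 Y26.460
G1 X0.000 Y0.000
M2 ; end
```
solid part
  facet normal 0.0000 0.0000 -1.0000
    outer loop
      vertex 26.120 26.460 0.000
      vertex 26.120 0.000 0.000
      vertex 0.000 0.000 0.000
    endloop
  endfacet
  facet normal 0.0000 0.0000 -1.0000
    outer loop
      vertex 0.000 26.460 0.000
      vertex 26.120 26.460 0.000
      vertex 0.000 0.000 0.000
    endloop
  endfacet
  facet normal 0.0000 0.0000 1.0000
    outer loop
      vertex 0.000 0.000 26.182
      vertex 26.120 0.000 26.182
      vertex 26.120 26.460 26.182
    endloop
  endfacet
  facet normal 0.0000 0.0000 1.0000
    outer loop
      vertex 0.000 0.000 26.182
      vertex 26.120 26.460 26.182
      vertex 0.000 26.460 26.182
    endloop
  endfacet
  facet normal 0.0000 -1.0000 0.0000
    outer loop
      vertex 0.000 0.000 0.000
      vertex 26.120 0.000 0.000
      vertex 26.120 0.000 26.182
    endloop
  endfacet
  facet normal 0.0000 -1.0000 0.0000
    outer loop
      vertex 0.000 0.000 0.000
      vertex 26.120 0.000 26.182
      vertex 0.000 0.000 26.182
    endloop
  endfacet
  facet normal 0.0000 1.0000 0.0000
    outer loop
      vertex 26.120 26.460 26.182
      vertex 26.120 26.460 0.000
      vertex 0.000 26.460 0.000
    endloop
  endfacet
  facet normal 0.0000 1.0000 0.0000
    outer loop
      vertex 0.000 26.460 26.182
      vertex 26.120 26.460 26.182
      vertex 0.000 26.460 0.000
    endloop
  endfacet
  facet normal -1.0000 0.0000 0.0000
    outer loop
      vertex 0.000 26.460 26.182
      vertex 0.000 26.460 0.000
      vertex 0.000 0.000 0.000
    endloop
  endfacet
  facet normal -1.0000 0.0000 0.0000
    outer loop
      vertex 0.000 0.000 26.182
      vertex 0.000 26.460 26.182
      vertex 0.000 0.000 0.000
    endloop
  endfacet
  facet normal 1.0000 0.0000 0.0000
    outer loop
      vertex 26.120 0.000 0.000
      vertex 26.120 26.460 0.000
      vertex 26.120 26.460 26.182
    endloop
  endfacet
  facet normal 1.0000 0.0000 0.0000
    outer loop
      vertex 26.120 0.000 0.000
      vertex 26.120 26.460 26.182
      vertex 26.120 0.000 26.182
    endloop
  endfacet
endsolid part

The G0 Z moves step by Δz≈3.273 mm. Every layer's G1 loop is the same polygon, so the solid is a straight extrusion of it from z=0 to z≈26.2. Closing with flat bottom and top caps and triangulating gives 12 facets — a rectangular box, roughly 26.1 × 26.5 mm footprint and 26.2 mm tall.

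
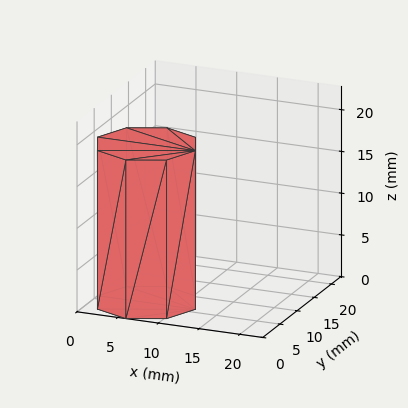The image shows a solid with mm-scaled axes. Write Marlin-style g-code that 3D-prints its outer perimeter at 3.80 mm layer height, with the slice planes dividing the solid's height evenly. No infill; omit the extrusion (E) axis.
Reading the render: the shape is a regular 8-sided prism (a cylinder approximated with 8 flat sides), circumscribed radius ≈ 6 mm, height ≈ 19 mm (dimensions read to the nearest mm from the axis ticks). For the g-code, the solid's height is divided into equal slices at the stated Δz and each level perimeter traced with G1 moves after a G0 lift.

; perimeter-only toolpath
G21 ; units = mm
G90 ; absolute positioning
G28 ; home
; layer 1
G0 Z3.80
G0 X12.00 Y6.00
G1 X10.24 Y10.24
G1 X6.00 Y12.00
G1 X1.76 Y10.24
G1 X0.00 Y6.00
G1 X1.76 Y1.76
G1 X6.00 Y0.00
G1 X10.24 Y1.76
G1 X12.00 Y6.00
; layer 2
G0 Z7.60
G0 X12.00 Y6.00
G1 X10.24 Y10.24
G1 X6.00 Y12.00
G1 X1.76 Y10.24
G1 X0.00 Y6.00
G1 X1.76 Y1.76
G1 X6.00 Y0.00
G1 X10.24 Y1.76
G1 X12.00 Y6.00
; layer 3
G0 Z11.40
G0 X12.00 Y6.00
G1 X10.24 Y10.24
G1 X6.00 Y12.00
G1 X1.76 Y10.24
G1 X0.00 Y6.00
G1 X1.76 Y1.76
G1 X6.00 Y0.00
G1 X10.24 Y1.76
G1 X12.00 Y6.00
; layer 4
G0 Z15.20
G0 X12.00 Y6.00
G1 X10.24 Y10.24
G1 X6.00 Y12.00
G1 X1.76 Y10.24
G1 X0.00 Y6.00
G1 X1.76 Y1.76
G1 X6.00 Y0.00
G1 X10.24 Y1.76
G1 X12.00 Y6.00
; layer 5
G0 Z19.00
G0 X12.00 Y6.00
G1 X10.24 Y10.24
G1 X6.00 Y12.00
G1 X1.76 Y10.24
G1 X0.00 Y6.00
G1 X1.76 Y1.76
G1 X6.00 Y0.00
G1 X10.24 Y1.76
G1 X12.00 Y6.00
M2 ; end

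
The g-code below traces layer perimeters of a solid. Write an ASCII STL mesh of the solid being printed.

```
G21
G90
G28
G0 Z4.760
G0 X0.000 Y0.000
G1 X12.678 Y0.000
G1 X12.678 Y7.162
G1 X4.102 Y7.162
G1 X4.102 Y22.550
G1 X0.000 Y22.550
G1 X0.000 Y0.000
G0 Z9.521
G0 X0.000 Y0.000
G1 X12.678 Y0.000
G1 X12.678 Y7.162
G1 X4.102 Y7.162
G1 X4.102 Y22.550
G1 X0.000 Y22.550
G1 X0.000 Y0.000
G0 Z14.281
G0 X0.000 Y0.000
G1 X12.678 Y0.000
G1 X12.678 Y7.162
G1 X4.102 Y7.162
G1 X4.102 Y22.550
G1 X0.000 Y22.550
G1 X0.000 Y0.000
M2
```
solid part
  facet normal 0.0000 0.0000 -1.0000
    outer loop
      vertex 12.678 7.162 0.000
      vertex 12.678 0.000 0.000
      vertex 0.000 0.000 0.000
    endloop
  endfacet
  facet normal 0.0000 0.0000 -1.0000
    outer loop
      vertex 4.102 7.162 0.000
      vertex 12.678 7.162 0.000
      vertex 0.000 0.000 0.000
    endloop
  endfacet
  facet normal 0.0000 0.0000 -1.0000
    outer loop
      vertex 4.102 22.550 0.000
      vertex 4.102 7.162 0.000
      vertex 0.000 0.000 0.000
    endloop
  endfacet
  facet normal 0.0000 0.0000 -1.0000
    outer loop
      vertex 0.000 22.550 0.000
      vertex 4.102 22.550 0.000
      vertex 0.000 0.000 0.000
    endloop
  endfacet
  facet normal 0.0000 0.0000 1.0000
    outer loop
      vertex 0.000 0.000 14.281
      vertex 12.678 0.000 14.281
      vertex 12.678 7.162 14.281
    endloop
  endfacet
  facet normal 0.0000 0.0000 1.0000
    outer loop
      vertex 0.000 0.000 14.281
      vertex 12.678 7.162 14.281
      vertex 4.102 7.162 14.281
    endloop
  endfacet
  facet normal 0.0000 0.0000 1.0000
    outer loop
      vertex 0.000 0.000 14.281
      vertex 4.102 7.162 14.281
      vertex 4.102 22.550 14.281
    endloop
  endfacet
  facet normal 0.0000 0.0000 1.0000
    outer loop
      vertex 0.000 0.000 14.281
      vertex 4.102 22.550 14.281
      vertex 0.000 22.550 14.281
    endloop
  endfacet
  facet normal 0.0000 -1.0000 0.0000
    outer loop
      vertex 0.000 0.000 0.000
      vertex 12.678 0.000 0.000
      vertex 12.678 0.000 14.281
    endloop
  endfacet
  facet normal 0.0000 -1.0000 0.0000
    outer loop
      vertex 0.000 0.000 0.000
      vertex 12.678 0.000 14.281
      vertex 0.000 0.000 14.281
    endloop
  endfacet
  facet normal 1.0000 0.0000 0.0000
    outer loop
      vertex 12.678 0.000 0.000
      vertex 12.678 7.162 0.000
      vertex 12.678 7.162 14.281
    endloop
  endfacet
  facet normal 1.0000 0.0000 0.0000
    outer loop
      vertex 12.678 0.000 0.000
      vertex 12.678 7.162 14.281
      vertex 12.678 0.000 14.281
    endloop
  endfacet
  facet normal 0.0000 1.0000 0.0000
    outer loop
      vertex 12.678 7.162 0.000
      vertex 4.102 7.162 0.000
      vertex 4.102 7.162 14.281
    endloop
  endfacet
  facet normal 0.0000 1.0000 0.0000
    outer loop
      vertex 12.678 7.162 0.000
      vertex 4.102 7.162 14.281
      vertex 12.678 7.162 14.281
    endloop
  endfacet
  facet normal 1.0000 0.0000 0.0000
    outer loop
      vertex 4.102 7.162 0.000
      vertex 4.102 22.550 0.000
      vertex 4.102 22.550 14.281
    endloop
  endfacet
  facet normal 1.0000 0.0000 0.0000
    outer loop
      vertex 4.102 7.162 0.000
      vertex 4.102 22.550 14.281
      vertex 4.102 7.162 14.281
    endloop
  endfacet
  facet normal 0.0000 1.0000 0.0000
    outer loop
      vertex 4.102 22.550 0.000
      vertex 0.000 22.550 0.000
      vertex 0.000 22.550 14.281
    endloop
  endfacet
  facet normal 0.0000 1.0000 0.0000
    outer loop
      vertex 4.102 22.550 0.000
      vertex 0.000 22.550 14.281
      vertex 4.102 22.550 14.281
    endloop
  endfacet
  facet normal -1.0000 0.0000 0.0000
    outer loop
      vertex 0.000 22.550 0.000
      vertex 0.000 0.000 0.000
      vertex 0.000 0.000 14.281
    endloop
  endfacet
  facet normal -1.0000 0.0000 0.0000
    outer loop
      vertex 0.000 22.550 0.000
      vertex 0.000 0.000 14.281
      vertex 0.000 22.550 14.281
    endloop
  endfacet
endsolid part

The G0 Z moves step by Δz≈4.760 mm. Every layer's G1 loop is the same polygon, so the solid is a straight extrusion of it from z=0 to z≈14.3. Closing with flat bottom and top caps and triangulating gives 20 facets — an L-shaped prism: outer 12.7 × 22.6 mm, arm thicknesses ≈ 7.16 mm (horizontal) and 4.1 mm (vertical), extruded 14.3 mm in z.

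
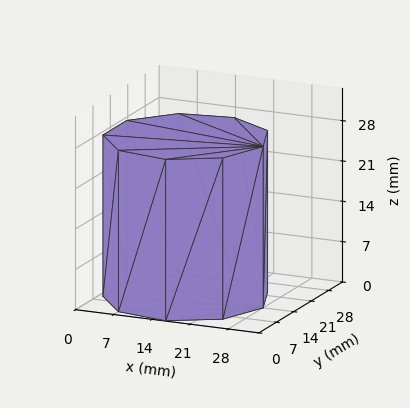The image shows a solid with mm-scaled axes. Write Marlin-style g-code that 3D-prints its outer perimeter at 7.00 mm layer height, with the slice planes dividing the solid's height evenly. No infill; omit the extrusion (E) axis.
Reading the render: the shape is a regular 9-sided prism (a cylinder approximated with 9 flat sides), circumscribed radius ≈ 14 mm, height ≈ 28 mm (dimensions read to the nearest mm from the axis ticks). For the g-code, the solid's height is divided into equal slices at the stated Δz and each level perimeter traced with G1 moves after a G0 lift.

; perimeter-only toolpath
G21 ; units = mm
G90 ; absolute positioning
G28 ; home
; layer 1
G0 Z7.00
G0 X28.00 Y14.00
G1 X24.72 Y23.00
G1 X16.43 Y27.79
G1 X7.00 Y26.12
G1 X0.84 Y18.79
G1 X0.84 Y9.21
G1 X7.00 Y1.88
G1 X16.43 Y0.21
G1 X24.72 Y5.00
G1 X28.00 Y14.00
; layer 2
G0 Z14.00
G0 X28.00 Y14.00
G1 X24.72 Y23.00
G1 X16.43 Y27.79
G1 X7.00 Y26.12
G1 X0.84 Y18.79
G1 X0.84 Y9.21
G1 X7.00 Y1.88
G1 X16.43 Y0.21
G1 X24.72 Y5.00
G1 X28.00 Y14.00
; layer 3
G0 Z21.00
G0 X28.00 Y14.00
G1 X24.72 Y23.00
G1 X16.43 Y27.79
G1 X7.00 Y26.12
G1 X0.84 Y18.79
G1 X0.84 Y9.21
G1 X7.00 Y1.88
G1 X16.43 Y0.21
G1 X24.72 Y5.00
G1 X28.00 Y14.00
; layer 4
G0 Z28.00
G0 X28.00 Y14.00
G1 X24.72 Y23.00
G1 X16.43 Y27.79
G1 X7.00 Y26.12
G1 X0.84 Y18.79
G1 X0.84 Y9.21
G1 X7.00 Y1.88
G1 X16.43 Y0.21
G1 X24.72 Y5.00
G1 X28.00 Y14.00
M2 ; end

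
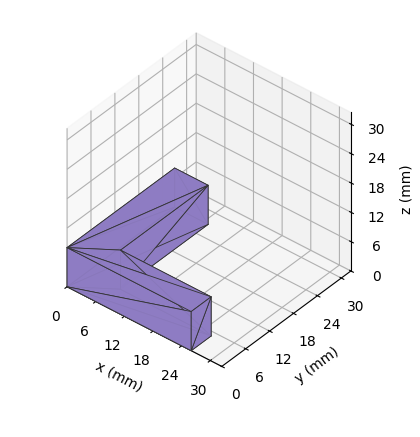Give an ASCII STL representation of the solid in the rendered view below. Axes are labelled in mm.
Reading the render: the shape is an L-shaped prism: outer 26 × 27 mm, arm thicknesses ≈ 5 mm (horizontal) and 7 mm (vertical), extruded 8 mm in z (dimensions read to the nearest mm from the axis ticks). For the STL, each face is triangulated and given an outward normal.

solid part
  facet normal 0.0000 0.0000 -1.0000
    outer loop
      vertex 26.00 5.00 0.00
      vertex 26.00 0.00 0.00
      vertex 0.00 0.00 0.00
    endloop
  endfacet
  facet normal 0.0000 0.0000 -1.0000
    outer loop
      vertex 7.00 5.00 0.00
      vertex 26.00 5.00 0.00
      vertex 0.00 0.00 0.00
    endloop
  endfacet
  facet normal 0.0000 0.0000 -1.0000
    outer loop
      vertex 7.00 27.00 0.00
      vertex 7.00 5.00 0.00
      vertex 0.00 0.00 0.00
    endloop
  endfacet
  facet normal 0.0000 0.0000 -1.0000
    outer loop
      vertex 0.00 27.00 0.00
      vertex 7.00 27.00 0.00
      vertex 0.00 0.00 0.00
    endloop
  endfacet
  facet normal 0.0000 0.0000 1.0000
    outer loop
      vertex 0.00 0.00 8.00
      vertex 26.00 0.00 8.00
      vertex 26.00 5.00 8.00
    endloop
  endfacet
  facet normal 0.0000 0.0000 1.0000
    outer loop
      vertex 0.00 0.00 8.00
      vertex 26.00 5.00 8.00
      vertex 7.00 5.00 8.00
    endloop
  endfacet
  facet normal 0.0000 0.0000 1.0000
    outer loop
      vertex 0.00 0.00 8.00
      vertex 7.00 5.00 8.00
      vertex 7.00 27.00 8.00
    endloop
  endfacet
  facet normal 0.0000 0.0000 1.0000
    outer loop
      vertex 0.00 0.00 8.00
      vertex 7.00 27.00 8.00
      vertex 0.00 27.00 8.00
    endloop
  endfacet
  facet normal 0.0000 -1.0000 0.0000
    outer loop
      vertex 0.00 0.00 0.00
      vertex 26.00 0.00 0.00
      vertex 26.00 0.00 8.00
    endloop
  endfacet
  facet normal 0.0000 -1.0000 0.0000
    outer loop
      vertex 0.00 0.00 0.00
      vertex 26.00 0.00 8.00
      vertex 0.00 0.00 8.00
    endloop
  endfacet
  facet normal 1.0000 0.0000 0.0000
    outer loop
      vertex 26.00 0.00 0.00
      vertex 26.00 5.00 0.00
      vertex 26.00 5.00 8.00
    endloop
  endfacet
  facet normal 1.0000 0.0000 0.0000
    outer loop
      vertex 26.00 0.00 0.00
      vertex 26.00 5.00 8.00
      vertex 26.00 0.00 8.00
    endloop
  endfacet
  facet normal 0.0000 1.0000 0.0000
    outer loop
      vertex 26.00 5.00 0.00
      vertex 7.00 5.00 0.00
      vertex 7.00 5.00 8.00
    endloop
  endfacet
  facet normal 0.0000 1.0000 0.0000
    outer loop
      vertex 26.00 5.00 0.00
      vertex 7.00 5.00 8.00
      vertex 26.00 5.00 8.00
    endloop
  endfacet
  facet normal 1.0000 0.0000 0.0000
    outer loop
      vertex 7.00 5.00 0.00
      vertex 7.00 27.00 0.00
      vertex 7.00 27.00 8.00
    endloop
  endfacet
  facet normal 1.0000 0.0000 0.0000
    outer loop
      vertex 7.00 5.00 0.00
      vertex 7.00 27.00 8.00
      vertex 7.00 5.00 8.00
    endloop
  endfacet
  facet normal 0.0000 1.0000 0.0000
    outer loop
      vertex 7.00 27.00 0.00
      vertex 0.00 27.00 0.00
      vertex 0.00 27.00 8.00
    endloop
  endfacet
  facet normal 0.0000 1.0000 0.0000
    outer loop
      vertex 7.00 27.00 0.00
      vertex 0.00 27.00 8.00
      vertex 7.00 27.00 8.00
    endloop
  endfacet
  facet normal -1.0000 0.0000 0.0000
    outer loop
      vertex 0.00 27.00 0.00
      vertex 0.00 0.00 0.00
      vertex 0.00 0.00 8.00
    endloop
  endfacet
  facet normal -1.0000 0.0000 0.0000
    outer loop
      vertex 0.00 27.00 0.00
      vertex 0.00 0.00 8.00
      vertex 0.00 27.00 8.00
    endloop
  endfacet
endsolid part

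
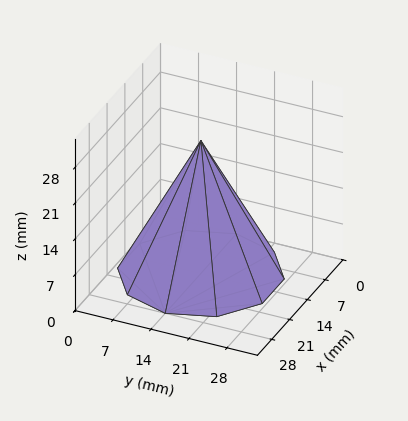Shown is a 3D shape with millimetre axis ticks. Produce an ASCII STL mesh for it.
Reading the render: the shape is a regular 10-sided pyramid, base circumscribed radius ≈ 14 mm, apex at z ≈ 26 mm (dimensions read to the nearest mm from the axis ticks). For the STL, each face is triangulated and given an outward normal.

solid part
  facet normal 0.0000 0.0000 -1.0000
    outer loop
      vertex 18.33 27.31 0.00
      vertex 25.33 22.23 0.00
      vertex 28.00 14.00 0.00
    endloop
  endfacet
  facet normal 0.0000 0.0000 -1.0000
    outer loop
      vertex 9.67 27.31 0.00
      vertex 18.33 27.31 0.00
      vertex 28.00 14.00 0.00
    endloop
  endfacet
  facet normal 0.0000 0.0000 -1.0000
    outer loop
      vertex 2.67 22.23 0.00
      vertex 9.67 27.31 0.00
      vertex 28.00 14.00 0.00
    endloop
  endfacet
  facet normal 0.0000 0.0000 -1.0000
    outer loop
      vertex 0.00 14.00 0.00
      vertex 2.67 22.23 0.00
      vertex 28.00 14.00 0.00
    endloop
  endfacet
  facet normal 0.0000 0.0000 -1.0000
    outer loop
      vertex 2.67 5.77 0.00
      vertex 0.00 14.00 0.00
      vertex 28.00 14.00 0.00
    endloop
  endfacet
  facet normal 0.0000 0.0000 -1.0000
    outer loop
      vertex 9.67 0.69 0.00
      vertex 2.67 5.77 0.00
      vertex 28.00 14.00 0.00
    endloop
  endfacet
  facet normal 0.0000 0.0000 -1.0000
    outer loop
      vertex 18.33 0.69 0.00
      vertex 9.67 0.69 0.00
      vertex 28.00 14.00 0.00
    endloop
  endfacet
  facet normal 0.0000 0.0000 -1.0000
    outer loop
      vertex 25.33 5.77 0.00
      vertex 18.33 0.69 0.00
      vertex 28.00 14.00 0.00
    endloop
  endfacet
  facet normal 0.8466 0.2747 0.4559
    outer loop
      vertex 28.00 14.00 0.00
      vertex 25.33 22.23 0.00
      vertex 14.00 14.00 26.00
    endloop
  endfacet
  facet normal 0.5228 0.7204 0.4558
    outer loop
      vertex 25.33 22.23 0.00
      vertex 18.33 27.31 0.00
      vertex 14.00 14.00 26.00
    endloop
  endfacet
  facet normal 0.0000 0.8901 0.4557
    outer loop
      vertex 18.33 27.31 0.00
      vertex 9.67 27.31 0.00
      vertex 14.00 14.00 26.00
    endloop
  endfacet
  facet normal -0.5228 0.7204 0.4558
    outer loop
      vertex 9.67 27.31 0.00
      vertex 2.67 22.23 0.00
      vertex 14.00 14.00 26.00
    endloop
  endfacet
  facet normal -0.8466 0.2747 0.4559
    outer loop
      vertex 2.67 22.23 0.00
      vertex 0.00 14.00 0.00
      vertex 14.00 14.00 26.00
    endloop
  endfacet
  facet normal -0.8466 -0.2747 0.4559
    outer loop
      vertex 0.00 14.00 0.00
      vertex 2.67 5.77 0.00
      vertex 14.00 14.00 26.00
    endloop
  endfacet
  facet normal -0.5228 -0.7204 0.4558
    outer loop
      vertex 2.67 5.77 0.00
      vertex 9.67 0.69 0.00
      vertex 14.00 14.00 26.00
    endloop
  endfacet
  facet normal 0.0000 -0.8901 0.4557
    outer loop
      vertex 9.67 0.69 0.00
      vertex 18.33 0.69 0.00
      vertex 14.00 14.00 26.00
    endloop
  endfacet
  facet normal 0.5228 -0.7204 0.4558
    outer loop
      vertex 18.33 0.69 0.00
      vertex 25.33 5.77 0.00
      vertex 14.00 14.00 26.00
    endloop
  endfacet
  facet normal 0.8466 -0.2747 0.4559
    outer loop
      vertex 25.33 5.77 0.00
      vertex 28.00 14.00 0.00
      vertex 14.00 14.00 26.00
    endloop
  endfacet
endsolid part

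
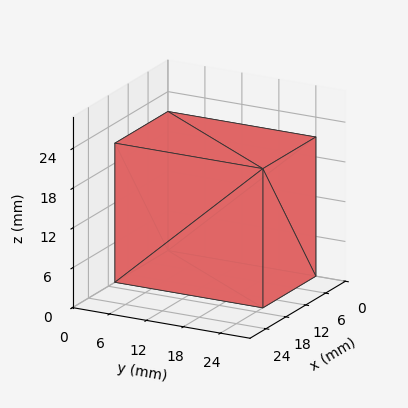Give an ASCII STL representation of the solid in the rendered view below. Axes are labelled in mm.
Reading the render: the shape is a rectangular box, roughly 16 × 24 mm footprint and 21 mm tall (dimensions read to the nearest mm from the axis ticks). For the STL, each face is triangulated and given an outward normal.

solid part
  facet normal 0.0000 0.0000 -1.0000
    outer loop
      vertex 16.00 24.00 0.00
      vertex 16.00 0.00 0.00
      vertex 0.00 0.00 0.00
    endloop
  endfacet
  facet normal 0.0000 0.0000 -1.0000
    outer loop
      vertex 0.00 24.00 0.00
      vertex 16.00 24.00 0.00
      vertex 0.00 0.00 0.00
    endloop
  endfacet
  facet normal 0.0000 0.0000 1.0000
    outer loop
      vertex 0.00 0.00 21.00
      vertex 16.00 0.00 21.00
      vertex 16.00 24.00 21.00
    endloop
  endfacet
  facet normal 0.0000 0.0000 1.0000
    outer loop
      vertex 0.00 0.00 21.00
      vertex 16.00 24.00 21.00
      vertex 0.00 24.00 21.00
    endloop
  endfacet
  facet normal 0.0000 -1.0000 0.0000
    outer loop
      vertex 0.00 0.00 0.00
      vertex 16.00 0.00 0.00
      vertex 16.00 0.00 21.00
    endloop
  endfacet
  facet normal 0.0000 -1.0000 0.0000
    outer loop
      vertex 0.00 0.00 0.00
      vertex 16.00 0.00 21.00
      vertex 0.00 0.00 21.00
    endloop
  endfacet
  facet normal 0.0000 1.0000 0.0000
    outer loop
      vertex 16.00 24.00 21.00
      vertex 16.00 24.00 0.00
      vertex 0.00 24.00 0.00
    endloop
  endfacet
  facet normal 0.0000 1.0000 0.0000
    outer loop
      vertex 0.00 24.00 21.00
      vertex 16.00 24.00 21.00
      vertex 0.00 24.00 0.00
    endloop
  endfacet
  facet normal -1.0000 0.0000 0.0000
    outer loop
      vertex 0.00 24.00 21.00
      vertex 0.00 24.00 0.00
      vertex 0.00 0.00 0.00
    endloop
  endfacet
  facet normal -1.0000 0.0000 0.0000
    outer loop
      vertex 0.00 0.00 21.00
      vertex 0.00 24.00 21.00
      vertex 0.00 0.00 0.00
    endloop
  endfacet
  facet normal 1.0000 0.0000 0.0000
    outer loop
      vertex 16.00 0.00 0.00
      vertex 16.00 24.00 0.00
      vertex 16.00 24.00 21.00
    endloop
  endfacet
  facet normal 1.0000 0.0000 0.0000
    outer loop
      vertex 16.00 0.00 0.00
      vertex 16.00 24.00 21.00
      vertex 16.00 0.00 21.00
    endloop
  endfacet
endsolid part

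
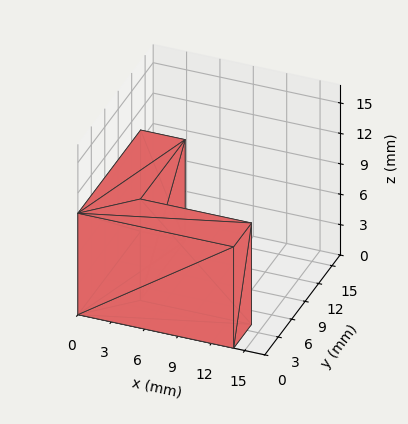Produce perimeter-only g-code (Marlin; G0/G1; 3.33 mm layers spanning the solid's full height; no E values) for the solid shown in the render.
Reading the render: the shape is an L-shaped prism: outer 14 × 14 mm, arm thicknesses ≈ 4 mm (horizontal) and 4 mm (vertical), extruded 10 mm in z (dimensions read to the nearest mm from the axis ticks). For the g-code, the solid's height is divided into equal slices at the stated Δz and each level perimeter traced with G1 moves after a G0 lift.

; perimeter-only toolpath
G21 ; units = mm
G90 ; absolute positioning
G28 ; home
; layer 1
G0 Z3.33
G0 X0.00 Y0.00
G1 X14.00 Y0.00
G1 X14.00 Y4.00
G1 X4.00 Y4.00
G1 X4.00 Y14.00
G1 X0.00 Y14.00
G1 X0.00 Y0.00
; layer 2
G0 Z6.67
G0 X0.00 Y0.00
G1 X14.00 Y0.00
G1 X14.00 Y4.00
G1 X4.00 Y4.00
G1 X4.00 Y14.00
G1 X0.00 Y14.00
G1 X0.00 Y0.00
; layer 3
G0 Z10.00
G0 X0.00 Y0.00
G1 X14.00 Y0.00
G1 X14.00 Y4.00
G1 X4.00 Y4.00
G1 X4.00 Y14.00
G1 X0.00 Y14.00
G1 X0.00 Y0.00
M2 ; end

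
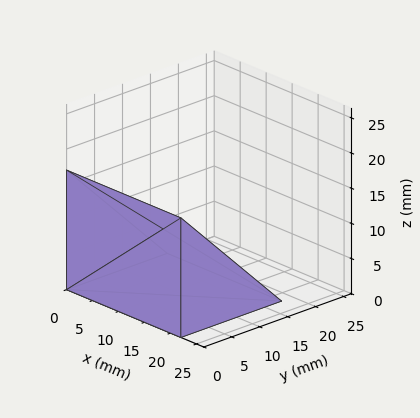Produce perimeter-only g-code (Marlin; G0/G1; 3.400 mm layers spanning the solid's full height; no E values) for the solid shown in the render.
Reading the render: the shape is a wedge (ramp): 22 × 18 mm base, rising to 17 mm along the y=0 edge and sloping linearly to z=0 at y=18 (dimensions read to the nearest mm from the axis ticks). For the g-code, the solid's height is divided into equal slices at the stated Δz and each level perimeter traced with G1 moves after a G0 lift.

; perimeter-only toolpath
G21 ; units = mm
G90 ; absolute positioning
G28 ; home
; layer 1
G0 Z3.400
G0 X0.000 Y0.000
G1 X22.000 Y0.000
G1 X22.000 Y14.400
G1 X0.000 Y14.400
G1 X0.000 Y0.000
; layer 2
G0 Z6.800
G0 X0.000 Y0.000
G1 X22.000 Y0.000
G1 X22.000 Y10.800
G1 X0.000 Y10.800
G1 X0.000 Y0.000
; layer 3
G0 Z10.200
G0 X0.000 Y0.000
G1 X22.000 Y0.000
G1 X22.000 Y7.200
G1 X0.000 Y7.200
G1 X0.000 Y0.000
; layer 4
G0 Z13.600
G0 X0.000 Y0.000
G1 X22.000 Y0.000
G1 X22.000 Y3.600
G1 X0.000 Y3.600
G1 X0.000 Y0.000
M2 ; end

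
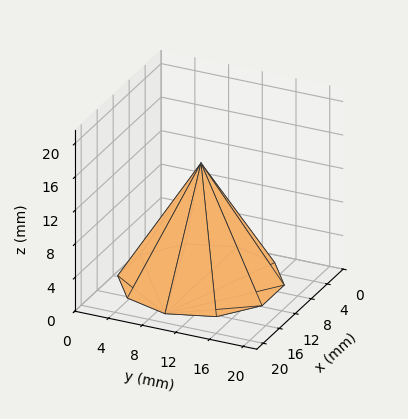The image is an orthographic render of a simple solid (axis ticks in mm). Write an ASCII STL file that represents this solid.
Reading the render: the shape is a regular 10-sided pyramid, base circumscribed radius ≈ 9 mm, apex at z ≈ 14 mm (dimensions read to the nearest mm from the axis ticks). For the STL, each face is triangulated and given an outward normal.

solid part
  facet normal 0.0000 0.0000 -1.0000
    outer loop
      vertex 11.78 17.56 0.00
      vertex 16.28 14.29 0.00
      vertex 18.00 9.00 0.00
    endloop
  endfacet
  facet normal 0.0000 0.0000 -1.0000
    outer loop
      vertex 6.22 17.56 0.00
      vertex 11.78 17.56 0.00
      vertex 18.00 9.00 0.00
    endloop
  endfacet
  facet normal 0.0000 0.0000 -1.0000
    outer loop
      vertex 1.72 14.29 0.00
      vertex 6.22 17.56 0.00
      vertex 18.00 9.00 0.00
    endloop
  endfacet
  facet normal 0.0000 0.0000 -1.0000
    outer loop
      vertex 0.00 9.00 0.00
      vertex 1.72 14.29 0.00
      vertex 18.00 9.00 0.00
    endloop
  endfacet
  facet normal 0.0000 0.0000 -1.0000
    outer loop
      vertex 1.72 3.71 0.00
      vertex 0.00 9.00 0.00
      vertex 18.00 9.00 0.00
    endloop
  endfacet
  facet normal 0.0000 0.0000 -1.0000
    outer loop
      vertex 6.22 0.44 0.00
      vertex 1.72 3.71 0.00
      vertex 18.00 9.00 0.00
    endloop
  endfacet
  facet normal 0.0000 0.0000 -1.0000
    outer loop
      vertex 11.78 0.44 0.00
      vertex 6.22 0.44 0.00
      vertex 18.00 9.00 0.00
    endloop
  endfacet
  facet normal 0.0000 0.0000 -1.0000
    outer loop
      vertex 16.28 3.71 0.00
      vertex 11.78 0.44 0.00
      vertex 18.00 9.00 0.00
    endloop
  endfacet
  facet normal 0.8114 0.2638 0.5216
    outer loop
      vertex 18.00 9.00 0.00
      vertex 16.28 14.29 0.00
      vertex 9.00 9.00 14.00
    endloop
  endfacet
  facet normal 0.5015 0.6902 0.5216
    outer loop
      vertex 16.28 14.29 0.00
      vertex 11.78 17.56 0.00
      vertex 9.00 9.00 14.00
    endloop
  endfacet
  facet normal 0.0000 0.8532 0.5216
    outer loop
      vertex 11.78 17.56 0.00
      vertex 6.22 17.56 0.00
      vertex 9.00 9.00 14.00
    endloop
  endfacet
  facet normal -0.5015 0.6902 0.5216
    outer loop
      vertex 6.22 17.56 0.00
      vertex 1.72 14.29 0.00
      vertex 9.00 9.00 14.00
    endloop
  endfacet
  facet normal -0.8114 0.2638 0.5216
    outer loop
      vertex 1.72 14.29 0.00
      vertex 0.00 9.00 0.00
      vertex 9.00 9.00 14.00
    endloop
  endfacet
  facet normal -0.8114 -0.2638 0.5216
    outer loop
      vertex 0.00 9.00 0.00
      vertex 1.72 3.71 0.00
      vertex 9.00 9.00 14.00
    endloop
  endfacet
  facet normal -0.5015 -0.6902 0.5216
    outer loop
      vertex 1.72 3.71 0.00
      vertex 6.22 0.44 0.00
      vertex 9.00 9.00 14.00
    endloop
  endfacet
  facet normal 0.0000 -0.8532 0.5216
    outer loop
      vertex 6.22 0.44 0.00
      vertex 11.78 0.44 0.00
      vertex 9.00 9.00 14.00
    endloop
  endfacet
  facet normal 0.5015 -0.6902 0.5216
    outer loop
      vertex 11.78 0.44 0.00
      vertex 16.28 3.71 0.00
      vertex 9.00 9.00 14.00
    endloop
  endfacet
  facet normal 0.8114 -0.2638 0.5216
    outer loop
      vertex 16.28 3.71 0.00
      vertex 18.00 9.00 0.00
      vertex 9.00 9.00 14.00
    endloop
  endfacet
endsolid part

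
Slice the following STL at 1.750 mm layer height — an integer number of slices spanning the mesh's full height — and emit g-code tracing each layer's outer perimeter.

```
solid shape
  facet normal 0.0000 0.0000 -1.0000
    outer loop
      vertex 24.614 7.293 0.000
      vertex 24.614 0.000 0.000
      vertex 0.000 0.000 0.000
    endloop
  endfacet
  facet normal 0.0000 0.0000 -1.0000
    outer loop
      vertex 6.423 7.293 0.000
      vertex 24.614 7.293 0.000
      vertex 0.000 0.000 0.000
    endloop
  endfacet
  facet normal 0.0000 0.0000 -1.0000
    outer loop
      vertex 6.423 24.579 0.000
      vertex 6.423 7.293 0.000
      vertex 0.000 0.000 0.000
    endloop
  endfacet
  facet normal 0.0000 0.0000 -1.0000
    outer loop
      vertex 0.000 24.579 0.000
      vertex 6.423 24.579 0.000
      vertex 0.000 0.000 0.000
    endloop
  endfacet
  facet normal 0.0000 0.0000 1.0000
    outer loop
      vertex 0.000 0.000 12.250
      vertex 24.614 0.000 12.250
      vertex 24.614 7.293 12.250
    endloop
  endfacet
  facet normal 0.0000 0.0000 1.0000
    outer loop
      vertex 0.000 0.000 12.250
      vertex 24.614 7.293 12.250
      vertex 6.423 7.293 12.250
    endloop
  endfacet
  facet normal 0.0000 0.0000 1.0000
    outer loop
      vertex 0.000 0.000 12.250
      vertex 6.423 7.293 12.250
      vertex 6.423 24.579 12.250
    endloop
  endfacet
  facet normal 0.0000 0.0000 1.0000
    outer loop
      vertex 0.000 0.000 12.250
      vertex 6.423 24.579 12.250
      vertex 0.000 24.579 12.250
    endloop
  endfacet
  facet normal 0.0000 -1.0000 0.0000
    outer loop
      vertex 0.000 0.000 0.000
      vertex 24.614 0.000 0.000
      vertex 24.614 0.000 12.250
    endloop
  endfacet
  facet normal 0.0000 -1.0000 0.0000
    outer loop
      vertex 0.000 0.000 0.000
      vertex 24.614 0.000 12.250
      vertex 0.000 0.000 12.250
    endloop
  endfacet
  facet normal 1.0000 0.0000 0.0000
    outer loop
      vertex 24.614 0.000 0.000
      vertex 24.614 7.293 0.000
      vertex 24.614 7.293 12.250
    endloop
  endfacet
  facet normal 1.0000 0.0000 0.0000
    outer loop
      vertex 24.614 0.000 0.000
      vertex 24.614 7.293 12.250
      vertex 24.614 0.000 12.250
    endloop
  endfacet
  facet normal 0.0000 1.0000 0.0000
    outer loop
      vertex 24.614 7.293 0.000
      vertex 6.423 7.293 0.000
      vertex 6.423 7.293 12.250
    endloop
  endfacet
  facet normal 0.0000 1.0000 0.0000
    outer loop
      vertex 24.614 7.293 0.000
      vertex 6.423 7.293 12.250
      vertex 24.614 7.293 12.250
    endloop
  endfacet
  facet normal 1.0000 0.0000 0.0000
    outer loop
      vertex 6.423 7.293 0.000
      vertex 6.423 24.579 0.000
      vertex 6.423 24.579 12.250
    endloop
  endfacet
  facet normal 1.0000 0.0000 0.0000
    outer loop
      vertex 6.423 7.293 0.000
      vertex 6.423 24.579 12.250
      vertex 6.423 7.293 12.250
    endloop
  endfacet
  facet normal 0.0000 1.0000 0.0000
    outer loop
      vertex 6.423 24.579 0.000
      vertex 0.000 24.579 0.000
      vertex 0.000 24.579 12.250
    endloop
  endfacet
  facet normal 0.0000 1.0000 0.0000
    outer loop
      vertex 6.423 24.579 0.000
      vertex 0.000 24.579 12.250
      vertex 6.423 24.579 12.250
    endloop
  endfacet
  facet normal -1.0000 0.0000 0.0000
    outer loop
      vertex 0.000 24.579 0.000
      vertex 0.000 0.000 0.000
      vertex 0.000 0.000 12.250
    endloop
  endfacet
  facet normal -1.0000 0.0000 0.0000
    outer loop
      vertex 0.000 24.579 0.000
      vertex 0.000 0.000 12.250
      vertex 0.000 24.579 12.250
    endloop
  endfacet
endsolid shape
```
; perimeter-only toolpath
G21 ; units = mm
G90 ; absolute positioning
G28 ; home
; layer 1
G0 Z1.750
G0 X0.000 Y0.000
G1 X24.614 Y0.000
G1 X24.614 Y7.293
G1 X6.423 Y7.293
G1 X6.423 Y24.579
G1 X0.000 Y24.579
G1 X0.000 Y0.000
; layer 2
G0 Z3.500
G0 X0.000 Y0.000
G1 X24.614 Y0.000
G1 X24.614 Y7.293
G1 X6.423 Y7.293
G1 X6.423 Y24.579
G1 X0.000 Y24.579
G1 X0.000 Y0.000
; layer 3
G0 Z5.250
G0 X0.000 Y0.000
G1 X24.614 Y0.000
G1 X24.614 Y7.293
G1 X6.423 Y7.293
G1 X6.423 Y24.579
G1 X0.000 Y24.579
G1 X0.000 Y0.000
; layer 4
G0 Z7.000
G0 X0.000 Y0.000
G1 X24.614 Y0.000
G1 X24.614 Y7.293
G1 X6.423 Y7.293
G1 X6.423 Y24.579
G1 X0.000 Y24.579
G1 X0.000 Y0.000
; layer 5
G0 Z8.750
G0 X0.000 Y0.000
G1 X24.614 Y0.000
G1 X24.614 Y7.293
G1 X6.423 Y7.293
G1 X6.423 Y24.579
G1 X0.000 Y24.579
G1 X0.000 Y0.000
; layer 6
G0 Z10.500
G0 X0.000 Y0.000
G1 X24.614 Y0.000
G1 X24.614 Y7.293
G1 X6.423 Y7.293
G1 X6.423 Y24.579
G1 X0.000 Y24.579
G1 X0.000 Y0.000
; layer 7
G0 Z12.250
G0 X0.000 Y0.000
G1 X24.614 Y0.000
G1 X24.614 Y7.293
G1 X6.423 Y7.293
G1 X6.423 Y24.579
G1 X0.000 Y24.579
G1 X0.000 Y0.000
M2 ; end

The solid is an L-shaped prism: outer 24.6 × 24.6 mm, arm thicknesses ≈ 7.29 mm (horizontal) and 6.42 mm (vertical), extruded 12.2 mm in z. Slicing at Δz = 1.750 mm — 7 equal slices spanning the solid's height, so layer i sits at z = i·h/7 — gives 7 non-empty perimeters. Each is a 6-segment closed polygon; G0 lifts to the layer z and rapids to the start vertex, then G1 traces the edges.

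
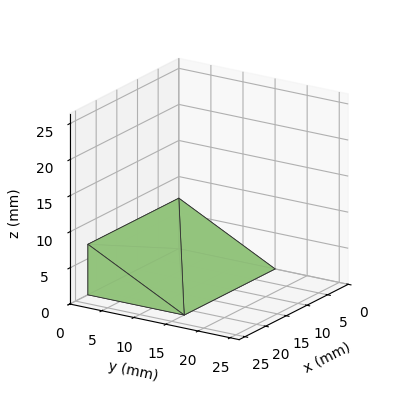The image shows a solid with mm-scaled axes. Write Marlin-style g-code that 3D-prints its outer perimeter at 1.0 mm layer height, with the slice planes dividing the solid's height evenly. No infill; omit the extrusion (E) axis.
Reading the render: the shape is a wedge (ramp): 22 × 15 mm base, rising to 7 mm along the y=0 edge and sloping linearly to z=0 at y=15 (dimensions read to the nearest mm from the axis ticks). For the g-code, the solid's height is divided into equal slices at the stated Δz and each level perimeter traced with G1 moves after a G0 lift.

; perimeter-only toolpath
G21 ; units = mm
G90 ; absolute positioning
G28 ; home
; layer 1
G0 Z1.0
G0 X0.0 Y0.0
G1 X22.0 Y0.0
G1 X22.0 Y12.9
G1 X0.0 Y12.9
G1 X0.0 Y0.0
; layer 2
G0 Z2.0
G0 X0.0 Y0.0
G1 X22.0 Y0.0
G1 X22.0 Y10.7
G1 X0.0 Y10.7
G1 X0.0 Y0.0
; layer 3
G0 Z3.0
G0 X0.0 Y0.0
G1 X22.0 Y0.0
G1 X22.0 Y8.6
G1 X0.0 Y8.6
G1 X0.0 Y0.0
; layer 4
G0 Z4.0
G0 X0.0 Y0.0
G1 X22.0 Y0.0
G1 X22.0 Y6.4
G1 X0.0 Y6.4
G1 X0.0 Y0.0
; layer 5
G0 Z5.0
G0 X0.0 Y0.0
G1 X22.0 Y0.0
G1 X22.0 Y4.3
G1 X0.0 Y4.3
G1 X0.0 Y0.0
; layer 6
G0 Z6.0
G0 X0.0 Y0.0
G1 X22.0 Y0.0
G1 X22.0 Y2.1
G1 X0.0 Y2.1
G1 X0.0 Y0.0
M2 ; end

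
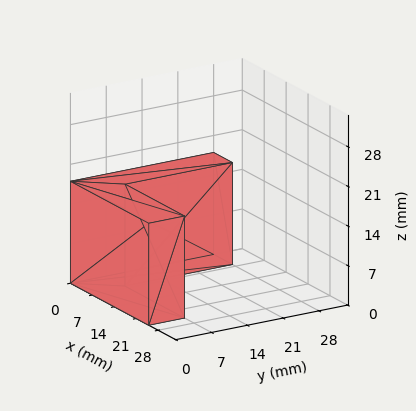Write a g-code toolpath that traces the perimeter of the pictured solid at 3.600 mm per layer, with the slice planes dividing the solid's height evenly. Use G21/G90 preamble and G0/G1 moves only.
Reading the render: the shape is an L-shaped prism: outer 25 × 28 mm, arm thicknesses ≈ 7 mm (horizontal) and 6 mm (vertical), extruded 18 mm in z (dimensions read to the nearest mm from the axis ticks). For the g-code, the solid's height is divided into equal slices at the stated Δz and each level perimeter traced with G1 moves after a G0 lift.

; perimeter-only toolpath
G21 ; units = mm
G90 ; absolute positioning
G28 ; home
; layer 1
G0 Z3.600
G0 X0.000 Y0.000
G1 X25.000 Y0.000
G1 X25.000 Y7.000
G1 X6.000 Y7.000
G1 X6.000 Y28.000
G1 X0.000 Y28.000
G1 X0.000 Y0.000
; layer 2
G0 Z7.200
G0 X0.000 Y0.000
G1 X25.000 Y0.000
G1 X25.000 Y7.000
G1 X6.000 Y7.000
G1 X6.000 Y28.000
G1 X0.000 Y28.000
G1 X0.000 Y0.000
; layer 3
G0 Z10.800
G0 X0.000 Y0.000
G1 X25.000 Y0.000
G1 X25.000 Y7.000
G1 X6.000 Y7.000
G1 X6.000 Y28.000
G1 X0.000 Y28.000
G1 X0.000 Y0.000
; layer 4
G0 Z14.400
G0 X0.000 Y0.000
G1 X25.000 Y0.000
G1 X25.000 Y7.000
G1 X6.000 Y7.000
G1 X6.000 Y28.000
G1 X0.000 Y28.000
G1 X0.000 Y0.000
; layer 5
G0 Z18.000
G0 X0.000 Y0.000
G1 X25.000 Y0.000
G1 X25.000 Y7.000
G1 X6.000 Y7.000
G1 X6.000 Y28.000
G1 X0.000 Y28.000
G1 X0.000 Y0.000
M2 ; end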